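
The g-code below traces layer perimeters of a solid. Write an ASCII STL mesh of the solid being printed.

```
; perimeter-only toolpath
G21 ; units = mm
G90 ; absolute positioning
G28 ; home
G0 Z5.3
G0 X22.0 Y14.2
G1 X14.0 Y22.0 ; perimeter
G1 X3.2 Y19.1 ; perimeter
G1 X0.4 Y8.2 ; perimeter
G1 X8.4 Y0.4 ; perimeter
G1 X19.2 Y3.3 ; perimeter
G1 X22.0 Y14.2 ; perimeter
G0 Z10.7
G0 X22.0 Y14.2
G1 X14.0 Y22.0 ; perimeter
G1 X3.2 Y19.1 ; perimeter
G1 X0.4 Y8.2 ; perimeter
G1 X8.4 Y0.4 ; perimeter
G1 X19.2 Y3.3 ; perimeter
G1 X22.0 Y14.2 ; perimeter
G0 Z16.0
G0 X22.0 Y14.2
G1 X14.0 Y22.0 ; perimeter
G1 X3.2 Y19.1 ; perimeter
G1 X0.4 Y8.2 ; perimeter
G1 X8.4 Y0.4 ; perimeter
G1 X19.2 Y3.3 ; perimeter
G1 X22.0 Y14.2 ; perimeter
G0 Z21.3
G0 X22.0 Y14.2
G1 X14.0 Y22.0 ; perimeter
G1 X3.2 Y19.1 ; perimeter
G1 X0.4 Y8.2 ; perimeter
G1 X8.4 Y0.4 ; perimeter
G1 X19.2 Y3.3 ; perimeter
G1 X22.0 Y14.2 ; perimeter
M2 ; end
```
solid part
  facet normal 0.0000 0.0000 -1.0000
    outer loop
      vertex 3.2 19.1 0.0
      vertex 14.0 22.0 0.0
      vertex 22.0 14.2 0.0
    endloop
  endfacet
  facet normal 0.0000 0.0000 -1.0000
    outer loop
      vertex 0.4 8.2 0.0
      vertex 3.2 19.1 0.0
      vertex 22.0 14.2 0.0
    endloop
  endfacet
  facet normal 0.0000 0.0000 -1.0000
    outer loop
      vertex 8.4 0.4 0.0
      vertex 0.4 8.2 0.0
      vertex 22.0 14.2 0.0
    endloop
  endfacet
  facet normal 0.0000 0.0000 -1.0000
    outer loop
      vertex 19.2 3.3 0.0
      vertex 8.4 0.4 0.0
      vertex 22.0 14.2 0.0
    endloop
  endfacet
  facet normal 0.0000 0.0000 1.0000
    outer loop
      vertex 22.0 14.2 21.3
      vertex 14.0 22.0 21.3
      vertex 3.2 19.1 21.3
    endloop
  endfacet
  facet normal 0.0000 0.0000 1.0000
    outer loop
      vertex 22.0 14.2 21.3
      vertex 3.2 19.1 21.3
      vertex 0.4 8.2 21.3
    endloop
  endfacet
  facet normal 0.0000 0.0000 1.0000
    outer loop
      vertex 22.0 14.2 21.3
      vertex 0.4 8.2 21.3
      vertex 8.4 0.4 21.3
    endloop
  endfacet
  facet normal 0.0000 0.0000 1.0000
    outer loop
      vertex 22.0 14.2 21.3
      vertex 8.4 0.4 21.3
      vertex 19.2 3.3 21.3
    endloop
  endfacet
  facet normal 0.6981 0.7160 0.0000
    outer loop
      vertex 22.0 14.2 0.0
      vertex 14.0 22.0 0.0
      vertex 14.0 22.0 21.3
    endloop
  endfacet
  facet normal 0.6981 0.7160 0.0000
    outer loop
      vertex 22.0 14.2 0.0
      vertex 14.0 22.0 21.3
      vertex 22.0 14.2 21.3
    endloop
  endfacet
  facet normal -0.2593 0.9658 0.0000
    outer loop
      vertex 14.0 22.0 0.0
      vertex 3.2 19.1 0.0
      vertex 3.2 19.1 21.3
    endloop
  endfacet
  facet normal -0.2593 0.9658 0.0000
    outer loop
      vertex 14.0 22.0 0.0
      vertex 3.2 19.1 21.3
      vertex 14.0 22.0 21.3
    endloop
  endfacet
  facet normal -0.9686 0.2488 0.0000
    outer loop
      vertex 3.2 19.1 0.0
      vertex 0.4 8.2 0.0
      vertex 0.4 8.2 21.3
    endloop
  endfacet
  facet normal -0.9686 0.2488 0.0000
    outer loop
      vertex 3.2 19.1 0.0
      vertex 0.4 8.2 21.3
      vertex 3.2 19.1 21.3
    endloop
  endfacet
  facet normal -0.6981 -0.7160 0.0000
    outer loop
      vertex 0.4 8.2 0.0
      vertex 8.4 0.4 0.0
      vertex 8.4 0.4 21.3
    endloop
  endfacet
  facet normal -0.6981 -0.7160 0.0000
    outer loop
      vertex 0.4 8.2 0.0
      vertex 8.4 0.4 21.3
      vertex 0.4 8.2 21.3
    endloop
  endfacet
  facet normal 0.2593 -0.9658 0.0000
    outer loop
      vertex 8.4 0.4 0.0
      vertex 19.2 3.3 0.0
      vertex 19.2 3.3 21.3
    endloop
  endfacet
  facet normal 0.2593 -0.9658 0.0000
    outer loop
      vertex 8.4 0.4 0.0
      vertex 19.2 3.3 21.3
      vertex 8.4 0.4 21.3
    endloop
  endfacet
  facet normal 0.9686 -0.2488 0.0000
    outer loop
      vertex 19.2 3.3 0.0
      vertex 22.0 14.2 0.0
      vertex 22.0 14.2 21.3
    endloop
  endfacet
  facet normal 0.9686 -0.2488 0.0000
    outer loop
      vertex 19.2 3.3 0.0
      vertex 22.0 14.2 21.3
      vertex 19.2 3.3 21.3
    endloop
  endfacet
endsolid part

The G0 Z moves step by Δz≈5.3 mm. Every layer's G1 loop is the same polygon, so the solid is a straight extrusion of it from z=0 to z≈21.3. Closing with flat bottom and top caps and triangulating gives 20 facets — a regular 6-sided prism (a cylinder approximated with 6 flat sides), circumscribed radius ≈ 11.2 mm, height ≈ 21.3 mm.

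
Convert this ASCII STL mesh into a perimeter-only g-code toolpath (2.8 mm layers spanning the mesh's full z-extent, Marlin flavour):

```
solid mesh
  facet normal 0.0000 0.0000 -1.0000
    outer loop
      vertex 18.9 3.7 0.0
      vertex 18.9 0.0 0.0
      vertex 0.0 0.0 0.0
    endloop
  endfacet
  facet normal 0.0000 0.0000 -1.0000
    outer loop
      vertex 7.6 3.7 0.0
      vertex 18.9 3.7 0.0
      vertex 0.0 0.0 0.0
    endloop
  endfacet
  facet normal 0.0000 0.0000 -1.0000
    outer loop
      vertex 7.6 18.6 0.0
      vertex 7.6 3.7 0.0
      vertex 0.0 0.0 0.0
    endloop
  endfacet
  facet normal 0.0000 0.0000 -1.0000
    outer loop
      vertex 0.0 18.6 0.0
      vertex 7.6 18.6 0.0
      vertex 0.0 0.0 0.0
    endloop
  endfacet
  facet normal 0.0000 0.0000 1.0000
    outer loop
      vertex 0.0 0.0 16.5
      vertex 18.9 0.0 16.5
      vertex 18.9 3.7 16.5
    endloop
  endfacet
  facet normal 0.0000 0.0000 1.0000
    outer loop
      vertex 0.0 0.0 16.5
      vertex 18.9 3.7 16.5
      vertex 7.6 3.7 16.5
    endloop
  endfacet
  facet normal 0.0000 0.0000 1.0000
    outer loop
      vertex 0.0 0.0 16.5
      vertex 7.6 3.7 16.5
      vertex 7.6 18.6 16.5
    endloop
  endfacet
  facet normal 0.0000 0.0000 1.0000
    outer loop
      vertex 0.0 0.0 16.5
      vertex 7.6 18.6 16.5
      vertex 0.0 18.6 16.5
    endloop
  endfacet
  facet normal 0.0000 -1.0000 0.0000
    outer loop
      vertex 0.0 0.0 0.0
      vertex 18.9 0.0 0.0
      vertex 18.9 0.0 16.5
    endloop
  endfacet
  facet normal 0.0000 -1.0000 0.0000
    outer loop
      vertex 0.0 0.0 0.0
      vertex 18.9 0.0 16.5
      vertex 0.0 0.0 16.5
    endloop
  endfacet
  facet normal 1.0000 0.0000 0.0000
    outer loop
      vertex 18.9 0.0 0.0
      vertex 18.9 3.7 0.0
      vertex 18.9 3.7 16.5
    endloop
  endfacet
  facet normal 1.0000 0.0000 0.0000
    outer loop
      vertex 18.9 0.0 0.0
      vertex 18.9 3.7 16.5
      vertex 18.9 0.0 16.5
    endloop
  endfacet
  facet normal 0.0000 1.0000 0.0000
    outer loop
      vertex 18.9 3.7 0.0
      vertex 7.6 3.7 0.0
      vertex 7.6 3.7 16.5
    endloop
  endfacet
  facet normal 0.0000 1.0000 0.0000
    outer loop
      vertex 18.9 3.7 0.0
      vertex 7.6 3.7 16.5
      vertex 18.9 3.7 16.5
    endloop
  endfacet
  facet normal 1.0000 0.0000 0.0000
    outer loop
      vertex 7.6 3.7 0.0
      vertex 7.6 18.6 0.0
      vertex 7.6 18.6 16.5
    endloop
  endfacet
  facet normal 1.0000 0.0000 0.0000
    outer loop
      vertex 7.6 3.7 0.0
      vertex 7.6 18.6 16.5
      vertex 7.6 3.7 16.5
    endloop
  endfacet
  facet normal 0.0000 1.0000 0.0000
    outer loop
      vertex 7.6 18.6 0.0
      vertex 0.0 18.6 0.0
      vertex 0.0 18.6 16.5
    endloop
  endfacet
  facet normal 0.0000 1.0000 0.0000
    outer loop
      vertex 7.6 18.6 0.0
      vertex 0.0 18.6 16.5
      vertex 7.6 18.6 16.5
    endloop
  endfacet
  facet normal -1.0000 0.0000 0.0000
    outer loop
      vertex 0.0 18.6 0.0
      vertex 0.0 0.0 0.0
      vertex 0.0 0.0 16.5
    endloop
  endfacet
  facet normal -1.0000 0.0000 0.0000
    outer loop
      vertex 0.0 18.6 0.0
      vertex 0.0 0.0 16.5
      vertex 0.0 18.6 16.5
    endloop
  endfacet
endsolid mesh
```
; perimeter-only toolpath
G21 ; units = mm
G90 ; absolute positioning
G28 ; home
; layer 1
G0 Z2.8
G0 X0.0 Y0.0
G1 X18.9 Y0.0
G1 X18.9 Y3.7
G1 X7.6 Y3.7
G1 X7.6 Y18.6
G1 X0.0 Y18.6
G1 X0.0 Y0.0
; layer 2
G0 Z5.5
G0 X0.0 Y0.0
G1 X18.9 Y0.0
G1 X18.9 Y3.7
G1 X7.6 Y3.7
G1 X7.6 Y18.6
G1 X0.0 Y18.6
G1 X0.0 Y0.0
; layer 3
G0 Z8.2
G0 X0.0 Y0.0
G1 X18.9 Y0.0
G1 X18.9 Y3.7
G1 X7.6 Y3.7
G1 X7.6 Y18.6
G1 X0.0 Y18.6
G1 X0.0 Y0.0
; layer 4
G0 Z11.0
G0 X0.0 Y0.0
G1 X18.9 Y0.0
G1 X18.9 Y3.7
G1 X7.6 Y3.7
G1 X7.6 Y18.6
G1 X0.0 Y18.6
G1 X0.0 Y0.0
; layer 5
G0 Z13.8
G0 X0.0 Y0.0
G1 X18.9 Y0.0
G1 X18.9 Y3.7
G1 X7.6 Y3.7
G1 X7.6 Y18.6
G1 X0.0 Y18.6
G1 X0.0 Y0.0
; layer 6
G0 Z16.5
G0 X0.0 Y0.0
G1 X18.9 Y0.0
G1 X18.9 Y3.7
G1 X7.6 Y3.7
G1 X7.6 Y18.6
G1 X0.0 Y18.6
G1 X0.0 Y0.0
M2 ; end

The solid is an L-shaped prism: outer 18.9 × 18.6 mm, arm thicknesses ≈ 3.7 mm (horizontal) and 7.6 mm (vertical), extruded 16.5 mm in z. Slicing at Δz = 2.8 mm — 6 equal slices spanning the solid's height, so layer i sits at z = i·h/6 — gives 6 non-empty perimeters. Each is a 6-segment closed polygon; G0 lifts to the layer z and rapids to the start vertex, then G1 traces the edges.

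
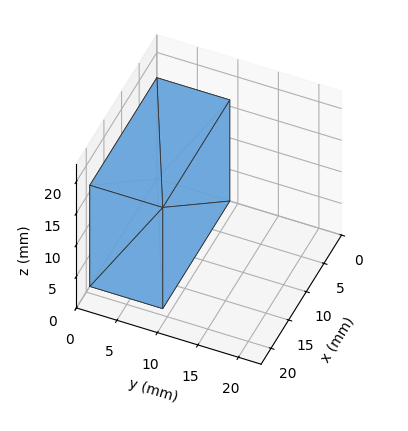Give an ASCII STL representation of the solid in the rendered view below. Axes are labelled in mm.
Reading the render: the shape is a rectangular box, roughly 19 × 9 mm footprint and 16 mm tall (dimensions read to the nearest mm from the axis ticks). For the STL, each face is triangulated and given an outward normal.

solid part
  facet normal 0.0000 0.0000 -1.0000
    outer loop
      vertex 19.00 9.00 0.00
      vertex 19.00 0.00 0.00
      vertex 0.00 0.00 0.00
    endloop
  endfacet
  facet normal 0.0000 0.0000 -1.0000
    outer loop
      vertex 0.00 9.00 0.00
      vertex 19.00 9.00 0.00
      vertex 0.00 0.00 0.00
    endloop
  endfacet
  facet normal 0.0000 0.0000 1.0000
    outer loop
      vertex 0.00 0.00 16.00
      vertex 19.00 0.00 16.00
      vertex 19.00 9.00 16.00
    endloop
  endfacet
  facet normal 0.0000 0.0000 1.0000
    outer loop
      vertex 0.00 0.00 16.00
      vertex 19.00 9.00 16.00
      vertex 0.00 9.00 16.00
    endloop
  endfacet
  facet normal 0.0000 -1.0000 0.0000
    outer loop
      vertex 0.00 0.00 0.00
      vertex 19.00 0.00 0.00
      vertex 19.00 0.00 16.00
    endloop
  endfacet
  facet normal 0.0000 -1.0000 0.0000
    outer loop
      vertex 0.00 0.00 0.00
      vertex 19.00 0.00 16.00
      vertex 0.00 0.00 16.00
    endloop
  endfacet
  facet normal 0.0000 1.0000 0.0000
    outer loop
      vertex 19.00 9.00 16.00
      vertex 19.00 9.00 0.00
      vertex 0.00 9.00 0.00
    endloop
  endfacet
  facet normal 0.0000 1.0000 0.0000
    outer loop
      vertex 0.00 9.00 16.00
      vertex 19.00 9.00 16.00
      vertex 0.00 9.00 0.00
    endloop
  endfacet
  facet normal -1.0000 0.0000 0.0000
    outer loop
      vertex 0.00 9.00 16.00
      vertex 0.00 9.00 0.00
      vertex 0.00 0.00 0.00
    endloop
  endfacet
  facet normal -1.0000 0.0000 0.0000
    outer loop
      vertex 0.00 0.00 16.00
      vertex 0.00 9.00 16.00
      vertex 0.00 0.00 0.00
    endloop
  endfacet
  facet normal 1.0000 0.0000 0.0000
    outer loop
      vertex 19.00 0.00 0.00
      vertex 19.00 9.00 0.00
      vertex 19.00 9.00 16.00
    endloop
  endfacet
  facet normal 1.0000 0.0000 0.0000
    outer loop
      vertex 19.00 0.00 0.00
      vertex 19.00 9.00 16.00
      vertex 19.00 0.00 16.00
    endloop
  endfacet
endsolid part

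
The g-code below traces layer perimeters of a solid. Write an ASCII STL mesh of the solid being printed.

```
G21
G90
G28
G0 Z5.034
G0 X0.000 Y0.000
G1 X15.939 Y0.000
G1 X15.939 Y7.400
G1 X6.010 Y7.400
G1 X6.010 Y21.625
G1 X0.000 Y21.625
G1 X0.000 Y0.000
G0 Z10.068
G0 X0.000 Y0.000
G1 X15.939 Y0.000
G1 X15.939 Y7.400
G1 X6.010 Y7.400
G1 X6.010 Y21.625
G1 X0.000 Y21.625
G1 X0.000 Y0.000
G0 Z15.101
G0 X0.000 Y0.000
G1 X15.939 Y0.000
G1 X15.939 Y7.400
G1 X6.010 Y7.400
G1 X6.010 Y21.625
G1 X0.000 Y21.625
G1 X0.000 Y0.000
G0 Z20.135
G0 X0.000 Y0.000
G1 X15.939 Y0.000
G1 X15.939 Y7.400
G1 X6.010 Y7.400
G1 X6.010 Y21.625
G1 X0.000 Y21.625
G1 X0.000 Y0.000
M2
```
solid part
  facet normal 0.0000 0.0000 -1.0000
    outer loop
      vertex 15.939 7.400 0.000
      vertex 15.939 0.000 0.000
      vertex 0.000 0.000 0.000
    endloop
  endfacet
  facet normal 0.0000 0.0000 -1.0000
    outer loop
      vertex 6.010 7.400 0.000
      vertex 15.939 7.400 0.000
      vertex 0.000 0.000 0.000
    endloop
  endfacet
  facet normal 0.0000 0.0000 -1.0000
    outer loop
      vertex 6.010 21.625 0.000
      vertex 6.010 7.400 0.000
      vertex 0.000 0.000 0.000
    endloop
  endfacet
  facet normal 0.0000 0.0000 -1.0000
    outer loop
      vertex 0.000 21.625 0.000
      vertex 6.010 21.625 0.000
      vertex 0.000 0.000 0.000
    endloop
  endfacet
  facet normal 0.0000 0.0000 1.0000
    outer loop
      vertex 0.000 0.000 20.135
      vertex 15.939 0.000 20.135
      vertex 15.939 7.400 20.135
    endloop
  endfacet
  facet normal 0.0000 0.0000 1.0000
    outer loop
      vertex 0.000 0.000 20.135
      vertex 15.939 7.400 20.135
      vertex 6.010 7.400 20.135
    endloop
  endfacet
  facet normal 0.0000 0.0000 1.0000
    outer loop
      vertex 0.000 0.000 20.135
      vertex 6.010 7.400 20.135
      vertex 6.010 21.625 20.135
    endloop
  endfacet
  facet normal 0.0000 0.0000 1.0000
    outer loop
      vertex 0.000 0.000 20.135
      vertex 6.010 21.625 20.135
      vertex 0.000 21.625 20.135
    endloop
  endfacet
  facet normal 0.0000 -1.0000 0.0000
    outer loop
      vertex 0.000 0.000 0.000
      vertex 15.939 0.000 0.000
      vertex 15.939 0.000 20.135
    endloop
  endfacet
  facet normal 0.0000 -1.0000 0.0000
    outer loop
      vertex 0.000 0.000 0.000
      vertex 15.939 0.000 20.135
      vertex 0.000 0.000 20.135
    endloop
  endfacet
  facet normal 1.0000 0.0000 0.0000
    outer loop
      vertex 15.939 0.000 0.000
      vertex 15.939 7.400 0.000
      vertex 15.939 7.400 20.135
    endloop
  endfacet
  facet normal 1.0000 0.0000 0.0000
    outer loop
      vertex 15.939 0.000 0.000
      vertex 15.939 7.400 20.135
      vertex 15.939 0.000 20.135
    endloop
  endfacet
  facet normal 0.0000 1.0000 0.0000
    outer loop
      vertex 15.939 7.400 0.000
      vertex 6.010 7.400 0.000
      vertex 6.010 7.400 20.135
    endloop
  endfacet
  facet normal 0.0000 1.0000 0.0000
    outer loop
      vertex 15.939 7.400 0.000
      vertex 6.010 7.400 20.135
      vertex 15.939 7.400 20.135
    endloop
  endfacet
  facet normal 1.0000 0.0000 0.0000
    outer loop
      vertex 6.010 7.400 0.000
      vertex 6.010 21.625 0.000
      vertex 6.010 21.625 20.135
    endloop
  endfacet
  facet normal 1.0000 0.0000 0.0000
    outer loop
      vertex 6.010 7.400 0.000
      vertex 6.010 21.625 20.135
      vertex 6.010 7.400 20.135
    endloop
  endfacet
  facet normal 0.0000 1.0000 0.0000
    outer loop
      vertex 6.010 21.625 0.000
      vertex 0.000 21.625 0.000
      vertex 0.000 21.625 20.135
    endloop
  endfacet
  facet normal 0.0000 1.0000 0.0000
    outer loop
      vertex 6.010 21.625 0.000
      vertex 0.000 21.625 20.135
      vertex 6.010 21.625 20.135
    endloop
  endfacet
  facet normal -1.0000 0.0000 0.0000
    outer loop
      vertex 0.000 21.625 0.000
      vertex 0.000 0.000 0.000
      vertex 0.000 0.000 20.135
    endloop
  endfacet
  facet normal -1.0000 0.0000 0.0000
    outer loop
      vertex 0.000 21.625 0.000
      vertex 0.000 0.000 20.135
      vertex 0.000 21.625 20.135
    endloop
  endfacet
endsolid part

The G0 Z moves step by Δz≈5.034 mm. Every layer's G1 loop is the same polygon, so the solid is a straight extrusion of it from z=0 to z≈20.1. Closing with flat bottom and top caps and triangulating gives 20 facets — an L-shaped prism: outer 15.9 × 21.6 mm, arm thicknesses ≈ 7.4 mm (horizontal) and 6.01 mm (vertical), extruded 20.1 mm in z.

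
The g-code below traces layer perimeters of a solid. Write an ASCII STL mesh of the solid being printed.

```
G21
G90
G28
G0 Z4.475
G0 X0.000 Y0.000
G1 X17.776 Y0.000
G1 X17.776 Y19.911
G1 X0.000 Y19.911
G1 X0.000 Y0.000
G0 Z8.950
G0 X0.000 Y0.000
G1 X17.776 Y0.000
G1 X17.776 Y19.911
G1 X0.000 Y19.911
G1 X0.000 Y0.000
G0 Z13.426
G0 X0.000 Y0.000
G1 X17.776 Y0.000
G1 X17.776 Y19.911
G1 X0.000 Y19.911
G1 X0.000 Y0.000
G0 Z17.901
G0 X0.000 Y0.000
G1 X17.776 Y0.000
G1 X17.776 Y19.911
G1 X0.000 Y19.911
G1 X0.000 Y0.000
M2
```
solid part
  facet normal 0.0000 0.0000 -1.0000
    outer loop
      vertex 17.776 19.911 0.000
      vertex 17.776 0.000 0.000
      vertex 0.000 0.000 0.000
    endloop
  endfacet
  facet normal 0.0000 0.0000 -1.0000
    outer loop
      vertex 0.000 19.911 0.000
      vertex 17.776 19.911 0.000
      vertex 0.000 0.000 0.000
    endloop
  endfacet
  facet normal 0.0000 0.0000 1.0000
    outer loop
      vertex 0.000 0.000 17.901
      vertex 17.776 0.000 17.901
      vertex 17.776 19.911 17.901
    endloop
  endfacet
  facet normal 0.0000 0.0000 1.0000
    outer loop
      vertex 0.000 0.000 17.901
      vertex 17.776 19.911 17.901
      vertex 0.000 19.911 17.901
    endloop
  endfacet
  facet normal 0.0000 -1.0000 0.0000
    outer loop
      vertex 0.000 0.000 0.000
      vertex 17.776 0.000 0.000
      vertex 17.776 0.000 17.901
    endloop
  endfacet
  facet normal 0.0000 -1.0000 0.0000
    outer loop
      vertex 0.000 0.000 0.000
      vertex 17.776 0.000 17.901
      vertex 0.000 0.000 17.901
    endloop
  endfacet
  facet normal 0.0000 1.0000 0.0000
    outer loop
      vertex 17.776 19.911 17.901
      vertex 17.776 19.911 0.000
      vertex 0.000 19.911 0.000
    endloop
  endfacet
  facet normal 0.0000 1.0000 0.0000
    outer loop
      vertex 0.000 19.911 17.901
      vertex 17.776 19.911 17.901
      vertex 0.000 19.911 0.000
    endloop
  endfacet
  facet normal -1.0000 0.0000 0.0000
    outer loop
      vertex 0.000 19.911 17.901
      vertex 0.000 19.911 0.000
      vertex 0.000 0.000 0.000
    endloop
  endfacet
  facet normal -1.0000 0.0000 0.0000
    outer loop
      vertex 0.000 0.000 17.901
      vertex 0.000 19.911 17.901
      vertex 0.000 0.000 0.000
    endloop
  endfacet
  facet normal 1.0000 0.0000 0.0000
    outer loop
      vertex 17.776 0.000 0.000
      vertex 17.776 19.911 0.000
      vertex 17.776 19.911 17.901
    endloop
  endfacet
  facet normal 1.0000 0.0000 0.0000
    outer loop
      vertex 17.776 0.000 0.000
      vertex 17.776 19.911 17.901
      vertex 17.776 0.000 17.901
    endloop
  endfacet
endsolid part

The G0 Z moves step by Δz≈4.475 mm. Every layer's G1 loop is the same polygon, so the solid is a straight extrusion of it from z=0 to z≈17.9. Closing with flat bottom and top caps and triangulating gives 12 facets — a rectangular box, roughly 17.8 × 19.9 mm footprint and 17.9 mm tall.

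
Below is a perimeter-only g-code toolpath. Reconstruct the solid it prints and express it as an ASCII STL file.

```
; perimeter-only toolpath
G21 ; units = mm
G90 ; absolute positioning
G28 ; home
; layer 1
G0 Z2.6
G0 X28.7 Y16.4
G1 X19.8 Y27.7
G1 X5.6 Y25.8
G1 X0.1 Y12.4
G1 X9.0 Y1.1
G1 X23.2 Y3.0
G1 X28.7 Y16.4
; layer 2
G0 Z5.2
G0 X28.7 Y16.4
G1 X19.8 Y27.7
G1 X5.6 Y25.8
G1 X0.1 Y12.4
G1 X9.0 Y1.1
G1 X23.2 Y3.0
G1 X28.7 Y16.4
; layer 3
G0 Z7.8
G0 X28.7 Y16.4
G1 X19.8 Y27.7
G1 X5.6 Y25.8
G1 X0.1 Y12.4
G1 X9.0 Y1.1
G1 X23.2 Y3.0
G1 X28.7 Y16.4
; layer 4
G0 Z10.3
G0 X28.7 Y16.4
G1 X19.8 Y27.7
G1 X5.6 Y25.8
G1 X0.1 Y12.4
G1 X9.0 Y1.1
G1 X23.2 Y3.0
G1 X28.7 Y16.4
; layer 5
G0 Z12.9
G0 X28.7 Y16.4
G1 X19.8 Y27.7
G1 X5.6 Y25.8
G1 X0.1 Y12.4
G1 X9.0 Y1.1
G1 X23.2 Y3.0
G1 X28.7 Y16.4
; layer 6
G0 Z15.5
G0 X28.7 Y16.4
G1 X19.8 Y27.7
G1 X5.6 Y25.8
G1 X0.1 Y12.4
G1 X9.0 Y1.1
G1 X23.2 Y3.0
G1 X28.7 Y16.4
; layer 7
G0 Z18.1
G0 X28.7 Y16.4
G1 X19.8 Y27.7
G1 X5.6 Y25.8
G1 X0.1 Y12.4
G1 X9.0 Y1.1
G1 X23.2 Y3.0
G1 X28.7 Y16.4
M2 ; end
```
solid part
  facet normal 0.0000 0.0000 -1.0000
    outer loop
      vertex 5.6 25.8 0.0
      vertex 19.8 27.7 0.0
      vertex 28.7 16.4 0.0
    endloop
  endfacet
  facet normal 0.0000 0.0000 -1.0000
    outer loop
      vertex 0.1 12.4 0.0
      vertex 5.6 25.8 0.0
      vertex 28.7 16.4 0.0
    endloop
  endfacet
  facet normal 0.0000 0.0000 -1.0000
    outer loop
      vertex 9.0 1.1 0.0
      vertex 0.1 12.4 0.0
      vertex 28.7 16.4 0.0
    endloop
  endfacet
  facet normal 0.0000 0.0000 -1.0000
    outer loop
      vertex 23.2 3.0 0.0
      vertex 9.0 1.1 0.0
      vertex 28.7 16.4 0.0
    endloop
  endfacet
  facet normal 0.0000 0.0000 1.0000
    outer loop
      vertex 28.7 16.4 18.1
      vertex 19.8 27.7 18.1
      vertex 5.6 25.8 18.1
    endloop
  endfacet
  facet normal 0.0000 0.0000 1.0000
    outer loop
      vertex 28.7 16.4 18.1
      vertex 5.6 25.8 18.1
      vertex 0.1 12.4 18.1
    endloop
  endfacet
  facet normal 0.0000 0.0000 1.0000
    outer loop
      vertex 28.7 16.4 18.1
      vertex 0.1 12.4 18.1
      vertex 9.0 1.1 18.1
    endloop
  endfacet
  facet normal 0.0000 0.0000 1.0000
    outer loop
      vertex 28.7 16.4 18.1
      vertex 9.0 1.1 18.1
      vertex 23.2 3.0 18.1
    endloop
  endfacet
  facet normal 0.7856 0.6187 0.0000
    outer loop
      vertex 28.7 16.4 0.0
      vertex 19.8 27.7 0.0
      vertex 19.8 27.7 18.1
    endloop
  endfacet
  facet normal 0.7856 0.6187 0.0000
    outer loop
      vertex 28.7 16.4 0.0
      vertex 19.8 27.7 18.1
      vertex 28.7 16.4 18.1
    endloop
  endfacet
  facet normal -0.1326 0.9912 0.0000
    outer loop
      vertex 19.8 27.7 0.0
      vertex 5.6 25.8 0.0
      vertex 5.6 25.8 18.1
    endloop
  endfacet
  facet normal -0.1326 0.9912 0.0000
    outer loop
      vertex 19.8 27.7 0.0
      vertex 5.6 25.8 18.1
      vertex 19.8 27.7 18.1
    endloop
  endfacet
  facet normal -0.9251 0.3797 0.0000
    outer loop
      vertex 5.6 25.8 0.0
      vertex 0.1 12.4 0.0
      vertex 0.1 12.4 18.1
    endloop
  endfacet
  facet normal -0.9251 0.3797 0.0000
    outer loop
      vertex 5.6 25.8 0.0
      vertex 0.1 12.4 18.1
      vertex 5.6 25.8 18.1
    endloop
  endfacet
  facet normal -0.7856 -0.6187 0.0000
    outer loop
      vertex 0.1 12.4 0.0
      vertex 9.0 1.1 0.0
      vertex 9.0 1.1 18.1
    endloop
  endfacet
  facet normal -0.7856 -0.6187 0.0000
    outer loop
      vertex 0.1 12.4 0.0
      vertex 9.0 1.1 18.1
      vertex 0.1 12.4 18.1
    endloop
  endfacet
  facet normal 0.1326 -0.9912 0.0000
    outer loop
      vertex 9.0 1.1 0.0
      vertex 23.2 3.0 0.0
      vertex 23.2 3.0 18.1
    endloop
  endfacet
  facet normal 0.1326 -0.9912 0.0000
    outer loop
      vertex 9.0 1.1 0.0
      vertex 23.2 3.0 18.1
      vertex 9.0 1.1 18.1
    endloop
  endfacet
  facet normal 0.9251 -0.3797 0.0000
    outer loop
      vertex 23.2 3.0 0.0
      vertex 28.7 16.4 0.0
      vertex 28.7 16.4 18.1
    endloop
  endfacet
  facet normal 0.9251 -0.3797 0.0000
    outer loop
      vertex 23.2 3.0 0.0
      vertex 28.7 16.4 18.1
      vertex 23.2 3.0 18.1
    endloop
  endfacet
endsolid part

The G0 Z moves step by Δz≈2.6 mm. Every layer's G1 loop is the same polygon, so the solid is a straight extrusion of it from z=0 to z≈18.1. Closing with flat bottom and top caps and triangulating gives 20 facets — a regular 6-sided prism (a cylinder approximated with 6 flat sides), circumscribed radius ≈ 14.4 mm, height ≈ 18.1 mm.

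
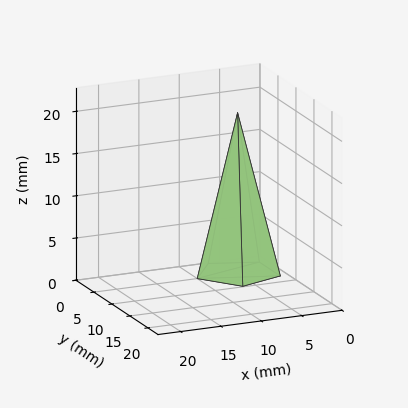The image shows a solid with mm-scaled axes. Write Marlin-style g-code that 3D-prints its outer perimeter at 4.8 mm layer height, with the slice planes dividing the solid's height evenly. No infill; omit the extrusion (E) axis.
Reading the render: the shape is a regular 5-sided pyramid, base circumscribed radius ≈ 5 mm, apex at z ≈ 19 mm (dimensions read to the nearest mm from the axis ticks). For the g-code, the solid's height is divided into equal slices at the stated Δz and each level perimeter traced with G1 moves after a G0 lift.

; perimeter-only toolpath
G21 ; units = mm
G90 ; absolute positioning
G28 ; home
; layer 1
G0 Z4.8
G0 X8.8 Y5.0
G1 X6.1 Y8.6
G1 X2.0 Y7.2
G1 X2.0 Y2.8
G1 X6.1 Y1.4
G1 X8.8 Y5.0
; layer 2
G0 Z9.5
G0 X7.5 Y5.0
G1 X5.8 Y7.4
G1 X3.0 Y6.5
G1 X3.0 Y3.5
G1 X5.8 Y2.6
G1 X7.5 Y5.0
; layer 3
G0 Z14.2
G0 X6.2 Y5.0
G1 X5.4 Y6.2
G1 X4.0 Y5.7
G1 X4.0 Y4.3
G1 X5.4 Y3.8
G1 X6.2 Y5.0
M2 ; end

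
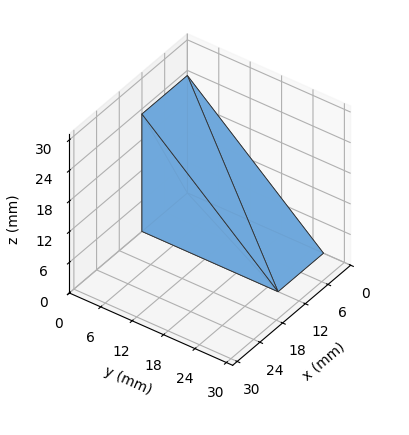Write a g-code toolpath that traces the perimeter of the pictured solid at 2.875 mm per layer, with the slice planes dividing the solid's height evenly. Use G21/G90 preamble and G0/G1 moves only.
Reading the render: the shape is a wedge (ramp): 12 × 26 mm base, rising to 23 mm along the y=0 edge and sloping linearly to z=0 at y=26 (dimensions read to the nearest mm from the axis ticks). For the g-code, the solid's height is divided into equal slices at the stated Δz and each level perimeter traced with G1 moves after a G0 lift.

; perimeter-only toolpath
G21 ; units = mm
G90 ; absolute positioning
G28 ; home
; layer 1
G0 Z2.875
G0 X0.000 Y0.000
G1 X12.000 Y0.000
G1 X12.000 Y22.750
G1 X0.000 Y22.750
G1 X0.000 Y0.000
; layer 2
G0 Z5.750
G0 X0.000 Y0.000
G1 X12.000 Y0.000
G1 X12.000 Y19.500
G1 X0.000 Y19.500
G1 X0.000 Y0.000
; layer 3
G0 Z8.625
G0 X0.000 Y0.000
G1 X12.000 Y0.000
G1 X12.000 Y16.250
G1 X0.000 Y16.250
G1 X0.000 Y0.000
; layer 4
G0 Z11.500
G0 X0.000 Y0.000
G1 X12.000 Y0.000
G1 X12.000 Y13.000
G1 X0.000 Y13.000
G1 X0.000 Y0.000
; layer 5
G0 Z14.375
G0 X0.000 Y0.000
G1 X12.000 Y0.000
G1 X12.000 Y9.750
G1 X0.000 Y9.750
G1 X0.000 Y0.000
; layer 6
G0 Z17.250
G0 X0.000 Y0.000
G1 X12.000 Y0.000
G1 X12.000 Y6.500
G1 X0.000 Y6.500
G1 X0.000 Y0.000
; layer 7
G0 Z20.125
G0 X0.000 Y0.000
G1 X12.000 Y0.000
G1 X12.000 Y3.250
G1 X0.000 Y3.250
G1 X0.000 Y0.000
M2 ; end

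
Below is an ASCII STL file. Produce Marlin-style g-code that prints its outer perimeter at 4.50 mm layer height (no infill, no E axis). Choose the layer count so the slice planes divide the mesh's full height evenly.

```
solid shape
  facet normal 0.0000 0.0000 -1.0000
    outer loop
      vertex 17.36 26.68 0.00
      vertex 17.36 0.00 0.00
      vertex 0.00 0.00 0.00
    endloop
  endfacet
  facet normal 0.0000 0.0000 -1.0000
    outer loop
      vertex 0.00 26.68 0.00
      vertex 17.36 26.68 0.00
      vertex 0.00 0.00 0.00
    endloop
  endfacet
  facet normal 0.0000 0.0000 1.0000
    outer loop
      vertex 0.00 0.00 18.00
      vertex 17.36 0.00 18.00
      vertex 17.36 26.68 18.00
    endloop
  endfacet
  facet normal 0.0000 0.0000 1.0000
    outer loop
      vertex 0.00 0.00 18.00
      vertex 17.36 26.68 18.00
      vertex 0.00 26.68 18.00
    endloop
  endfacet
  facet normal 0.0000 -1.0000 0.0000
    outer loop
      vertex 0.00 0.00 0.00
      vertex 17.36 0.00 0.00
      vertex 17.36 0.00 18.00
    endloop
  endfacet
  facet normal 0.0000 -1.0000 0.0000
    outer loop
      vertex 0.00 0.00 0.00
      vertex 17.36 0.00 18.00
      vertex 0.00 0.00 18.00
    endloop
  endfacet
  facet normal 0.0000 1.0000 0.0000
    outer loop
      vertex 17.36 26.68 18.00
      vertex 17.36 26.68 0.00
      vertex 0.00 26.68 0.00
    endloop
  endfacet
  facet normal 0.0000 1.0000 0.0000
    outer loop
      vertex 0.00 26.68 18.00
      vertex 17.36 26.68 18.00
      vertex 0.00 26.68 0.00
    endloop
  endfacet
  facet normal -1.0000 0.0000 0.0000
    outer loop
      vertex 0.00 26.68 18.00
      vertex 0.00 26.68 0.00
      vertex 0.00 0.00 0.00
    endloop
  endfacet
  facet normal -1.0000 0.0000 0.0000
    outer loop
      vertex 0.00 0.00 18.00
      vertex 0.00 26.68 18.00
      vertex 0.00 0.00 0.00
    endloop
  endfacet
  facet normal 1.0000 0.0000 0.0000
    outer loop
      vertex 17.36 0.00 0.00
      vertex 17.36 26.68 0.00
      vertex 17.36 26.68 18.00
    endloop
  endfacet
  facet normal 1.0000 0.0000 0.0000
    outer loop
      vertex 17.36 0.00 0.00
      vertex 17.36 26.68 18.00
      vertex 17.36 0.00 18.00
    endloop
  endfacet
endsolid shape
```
; perimeter-only toolpath
G21 ; units = mm
G90 ; absolute positioning
G28 ; home
; layer 1
G0 Z4.50
G0 X0.00 Y0.00
G1 X17.36 Y0.00
G1 X17.36 Y26.68
G1 X0.00 Y26.68
G1 X0.00 Y0.00
; layer 2
G0 Z9.00
G0 X0.00 Y0.00
G1 X17.36 Y0.00
G1 X17.36 Y26.68
G1 X0.00 Y26.68
G1 X0.00 Y0.00
; layer 3
G0 Z13.50
G0 X0.00 Y0.00
G1 X17.36 Y0.00
G1 X17.36 Y26.68
G1 X0.00 Y26.68
G1 X0.00 Y0.00
; layer 4
G0 Z18.00
G0 X0.00 Y0.00
G1 X17.36 Y0.00
G1 X17.36 Y26.68
G1 X0.00 Y26.68
G1 X0.00 Y0.00
M2 ; end

The solid is a rectangular box, roughly 17.4 × 26.7 mm footprint and 18 mm tall. Slicing at Δz = 4.50 mm — 4 equal slices spanning the solid's height, so layer i sits at z = i·h/4 — gives 4 non-empty perimeters. Each is a 4-segment closed polygon; G0 lifts to the layer z and rapids to the start vertex, then G1 traces the edges.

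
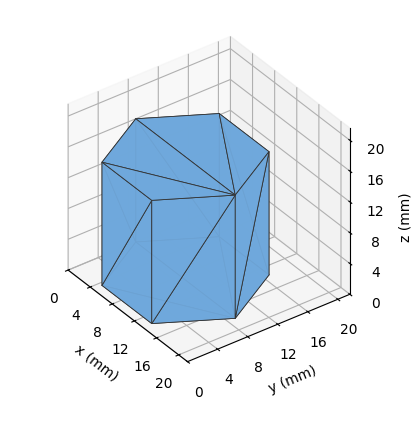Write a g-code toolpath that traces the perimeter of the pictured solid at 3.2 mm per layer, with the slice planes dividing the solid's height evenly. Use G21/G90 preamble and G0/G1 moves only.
Reading the render: the shape is a regular 6-sided prism (a cylinder approximated with 6 flat sides), circumscribed radius ≈ 9 mm, height ≈ 16 mm (dimensions read to the nearest mm from the axis ticks). For the g-code, the solid's height is divided into equal slices at the stated Δz and each level perimeter traced with G1 moves after a G0 lift.

; perimeter-only toolpath
G21 ; units = mm
G90 ; absolute positioning
G28 ; home
; layer 1
G0 Z3.2
G0 X18.0 Y9.0
G1 X13.5 Y16.8
G1 X4.5 Y16.8
G1 X0.0 Y9.0
G1 X4.5 Y1.2
G1 X13.5 Y1.2
G1 X18.0 Y9.0
; layer 2
G0 Z6.4
G0 X18.0 Y9.0
G1 X13.5 Y16.8
G1 X4.5 Y16.8
G1 X0.0 Y9.0
G1 X4.5 Y1.2
G1 X13.5 Y1.2
G1 X18.0 Y9.0
; layer 3
G0 Z9.6
G0 X18.0 Y9.0
G1 X13.5 Y16.8
G1 X4.5 Y16.8
G1 X0.0 Y9.0
G1 X4.5 Y1.2
G1 X13.5 Y1.2
G1 X18.0 Y9.0
; layer 4
G0 Z12.8
G0 X18.0 Y9.0
G1 X13.5 Y16.8
G1 X4.5 Y16.8
G1 X0.0 Y9.0
G1 X4.5 Y1.2
G1 X13.5 Y1.2
G1 X18.0 Y9.0
; layer 5
G0 Z16.0
G0 X18.0 Y9.0
G1 X13.5 Y16.8
G1 X4.5 Y16.8
G1 X0.0 Y9.0
G1 X4.5 Y1.2
G1 X13.5 Y1.2
G1 X18.0 Y9.0
M2 ; end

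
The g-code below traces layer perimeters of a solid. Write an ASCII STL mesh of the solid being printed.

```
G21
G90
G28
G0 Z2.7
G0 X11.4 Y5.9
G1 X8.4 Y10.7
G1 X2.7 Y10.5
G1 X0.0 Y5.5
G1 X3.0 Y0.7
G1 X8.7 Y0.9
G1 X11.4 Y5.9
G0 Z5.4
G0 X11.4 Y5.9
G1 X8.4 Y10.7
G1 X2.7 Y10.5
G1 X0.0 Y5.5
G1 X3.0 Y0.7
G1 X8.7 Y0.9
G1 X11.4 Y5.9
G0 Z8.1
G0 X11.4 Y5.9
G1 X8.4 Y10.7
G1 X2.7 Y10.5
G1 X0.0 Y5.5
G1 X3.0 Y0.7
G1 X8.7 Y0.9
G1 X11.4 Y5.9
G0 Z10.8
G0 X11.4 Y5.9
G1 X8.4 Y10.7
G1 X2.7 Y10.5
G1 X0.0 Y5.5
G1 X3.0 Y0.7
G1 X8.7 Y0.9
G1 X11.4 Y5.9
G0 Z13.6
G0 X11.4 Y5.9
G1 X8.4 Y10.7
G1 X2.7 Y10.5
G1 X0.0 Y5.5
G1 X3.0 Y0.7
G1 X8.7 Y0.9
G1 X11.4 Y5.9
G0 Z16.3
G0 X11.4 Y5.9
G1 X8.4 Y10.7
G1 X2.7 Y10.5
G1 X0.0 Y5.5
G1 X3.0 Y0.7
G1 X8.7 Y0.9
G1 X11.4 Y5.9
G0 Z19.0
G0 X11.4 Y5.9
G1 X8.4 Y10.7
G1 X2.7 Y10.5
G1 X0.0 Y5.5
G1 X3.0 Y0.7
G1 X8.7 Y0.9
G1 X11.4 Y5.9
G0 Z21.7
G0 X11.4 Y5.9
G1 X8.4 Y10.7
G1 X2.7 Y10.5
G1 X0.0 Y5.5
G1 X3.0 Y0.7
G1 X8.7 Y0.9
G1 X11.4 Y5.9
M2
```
solid part
  facet normal 0.0000 0.0000 -1.0000
    outer loop
      vertex 2.7 10.5 0.0
      vertex 8.4 10.7 0.0
      vertex 11.4 5.9 0.0
    endloop
  endfacet
  facet normal 0.0000 0.0000 -1.0000
    outer loop
      vertex 0.0 5.5 0.0
      vertex 2.7 10.5 0.0
      vertex 11.4 5.9 0.0
    endloop
  endfacet
  facet normal 0.0000 0.0000 -1.0000
    outer loop
      vertex 3.0 0.7 0.0
      vertex 0.0 5.5 0.0
      vertex 11.4 5.9 0.0
    endloop
  endfacet
  facet normal 0.0000 0.0000 -1.0000
    outer loop
      vertex 8.7 0.9 0.0
      vertex 3.0 0.7 0.0
      vertex 11.4 5.9 0.0
    endloop
  endfacet
  facet normal 0.0000 0.0000 1.0000
    outer loop
      vertex 11.4 5.9 21.7
      vertex 8.4 10.7 21.7
      vertex 2.7 10.5 21.7
    endloop
  endfacet
  facet normal 0.0000 0.0000 1.0000
    outer loop
      vertex 11.4 5.9 21.7
      vertex 2.7 10.5 21.7
      vertex 0.0 5.5 21.7
    endloop
  endfacet
  facet normal 0.0000 0.0000 1.0000
    outer loop
      vertex 11.4 5.9 21.7
      vertex 0.0 5.5 21.7
      vertex 3.0 0.7 21.7
    endloop
  endfacet
  facet normal 0.0000 0.0000 1.0000
    outer loop
      vertex 11.4 5.9 21.7
      vertex 3.0 0.7 21.7
      vertex 8.7 0.9 21.7
    endloop
  endfacet
  facet normal 0.8480 0.5300 0.0000
    outer loop
      vertex 11.4 5.9 0.0
      vertex 8.4 10.7 0.0
      vertex 8.4 10.7 21.7
    endloop
  endfacet
  facet normal 0.8480 0.5300 0.0000
    outer loop
      vertex 11.4 5.9 0.0
      vertex 8.4 10.7 21.7
      vertex 11.4 5.9 21.7
    endloop
  endfacet
  facet normal -0.0351 0.9994 0.0000
    outer loop
      vertex 8.4 10.7 0.0
      vertex 2.7 10.5 0.0
      vertex 2.7 10.5 21.7
    endloop
  endfacet
  facet normal -0.0351 0.9994 0.0000
    outer loop
      vertex 8.4 10.7 0.0
      vertex 2.7 10.5 21.7
      vertex 8.4 10.7 21.7
    endloop
  endfacet
  facet normal -0.8799 0.4751 0.0000
    outer loop
      vertex 2.7 10.5 0.0
      vertex 0.0 5.5 0.0
      vertex 0.0 5.5 21.7
    endloop
  endfacet
  facet normal -0.8799 0.4751 0.0000
    outer loop
      vertex 2.7 10.5 0.0
      vertex 0.0 5.5 21.7
      vertex 2.7 10.5 21.7
    endloop
  endfacet
  facet normal -0.8480 -0.5300 0.0000
    outer loop
      vertex 0.0 5.5 0.0
      vertex 3.0 0.7 0.0
      vertex 3.0 0.7 21.7
    endloop
  endfacet
  facet normal -0.8480 -0.5300 0.0000
    outer loop
      vertex 0.0 5.5 0.0
      vertex 3.0 0.7 21.7
      vertex 0.0 5.5 21.7
    endloop
  endfacet
  facet normal 0.0351 -0.9994 0.0000
    outer loop
      vertex 3.0 0.7 0.0
      vertex 8.7 0.9 0.0
      vertex 8.7 0.9 21.7
    endloop
  endfacet
  facet normal 0.0351 -0.9994 0.0000
    outer loop
      vertex 3.0 0.7 0.0
      vertex 8.7 0.9 21.7
      vertex 3.0 0.7 21.7
    endloop
  endfacet
  facet normal 0.8799 -0.4751 0.0000
    outer loop
      vertex 8.7 0.9 0.0
      vertex 11.4 5.9 0.0
      vertex 11.4 5.9 21.7
    endloop
  endfacet
  facet normal 0.8799 -0.4751 0.0000
    outer loop
      vertex 8.7 0.9 0.0
      vertex 11.4 5.9 21.7
      vertex 8.7 0.9 21.7
    endloop
  endfacet
endsolid part

The G0 Z moves step by Δz≈2.7 mm. Every layer's G1 loop is the same polygon, so the solid is a straight extrusion of it from z=0 to z≈21.7. Closing with flat bottom and top caps and triangulating gives 20 facets — a regular 6-sided prism (a cylinder approximated with 6 flat sides), circumscribed radius ≈ 5.7 mm, height ≈ 21.7 mm.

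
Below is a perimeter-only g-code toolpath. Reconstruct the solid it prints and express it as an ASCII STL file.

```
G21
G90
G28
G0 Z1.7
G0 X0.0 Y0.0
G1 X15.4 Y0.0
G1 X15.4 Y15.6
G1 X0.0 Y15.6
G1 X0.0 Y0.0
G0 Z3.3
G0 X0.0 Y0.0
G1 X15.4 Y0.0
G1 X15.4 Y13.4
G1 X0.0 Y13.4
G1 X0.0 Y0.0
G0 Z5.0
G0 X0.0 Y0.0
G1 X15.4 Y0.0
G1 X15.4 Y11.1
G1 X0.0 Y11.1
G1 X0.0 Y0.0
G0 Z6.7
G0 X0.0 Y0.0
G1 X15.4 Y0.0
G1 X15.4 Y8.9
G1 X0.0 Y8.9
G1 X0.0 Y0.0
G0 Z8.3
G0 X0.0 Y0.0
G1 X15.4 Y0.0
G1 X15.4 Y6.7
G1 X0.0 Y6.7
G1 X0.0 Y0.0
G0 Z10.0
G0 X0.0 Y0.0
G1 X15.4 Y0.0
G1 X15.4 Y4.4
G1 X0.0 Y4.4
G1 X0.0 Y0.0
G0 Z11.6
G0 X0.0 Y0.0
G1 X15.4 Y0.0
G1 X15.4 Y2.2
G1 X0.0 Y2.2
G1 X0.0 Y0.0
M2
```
solid part
  facet normal 0.0000 0.0000 -1.0000
    outer loop
      vertex 15.4 17.8 0.0
      vertex 15.4 0.0 0.0
      vertex 0.0 0.0 0.0
    endloop
  endfacet
  facet normal 0.0000 0.0000 -1.0000
    outer loop
      vertex 0.0 17.8 0.0
      vertex 15.4 17.8 0.0
      vertex 0.0 0.0 0.0
    endloop
  endfacet
  facet normal 0.0000 -1.0000 0.0000
    outer loop
      vertex 0.0 0.0 0.0
      vertex 15.4 0.0 0.0
      vertex 15.4 0.0 13.3
    endloop
  endfacet
  facet normal 0.0000 -1.0000 0.0000
    outer loop
      vertex 0.0 0.0 0.0
      vertex 15.4 0.0 13.3
      vertex 0.0 0.0 13.3
    endloop
  endfacet
  facet normal 0.0000 0.5986 0.8011
    outer loop
      vertex 0.0 0.0 13.3
      vertex 15.4 0.0 13.3
      vertex 15.4 17.8 0.0
    endloop
  endfacet
  facet normal 0.0000 0.5986 0.8011
    outer loop
      vertex 0.0 0.0 13.3
      vertex 15.4 17.8 0.0
      vertex 0.0 17.8 0.0
    endloop
  endfacet
  facet normal -1.0000 0.0000 0.0000
    outer loop
      vertex 0.0 0.0 13.3
      vertex 0.0 17.8 0.0
      vertex 0.0 0.0 0.0
    endloop
  endfacet
  facet normal 1.0000 0.0000 0.0000
    outer loop
      vertex 15.4 0.0 0.0
      vertex 15.4 17.8 0.0
      vertex 15.4 0.0 13.3
    endloop
  endfacet
endsolid part

The G0 Z moves step by Δz≈1.7 mm. The G1 loops shrink linearly with z, so the solid tapers from its base footprint up to z≈13.3. Closing with a flat bottom cap and the tapered top and triangulating gives 8 facets — a wedge (ramp): 15.4 × 17.8 mm base, rising to 13.3 mm along the y=0 edge and sloping linearly to z=0 at y=17.8.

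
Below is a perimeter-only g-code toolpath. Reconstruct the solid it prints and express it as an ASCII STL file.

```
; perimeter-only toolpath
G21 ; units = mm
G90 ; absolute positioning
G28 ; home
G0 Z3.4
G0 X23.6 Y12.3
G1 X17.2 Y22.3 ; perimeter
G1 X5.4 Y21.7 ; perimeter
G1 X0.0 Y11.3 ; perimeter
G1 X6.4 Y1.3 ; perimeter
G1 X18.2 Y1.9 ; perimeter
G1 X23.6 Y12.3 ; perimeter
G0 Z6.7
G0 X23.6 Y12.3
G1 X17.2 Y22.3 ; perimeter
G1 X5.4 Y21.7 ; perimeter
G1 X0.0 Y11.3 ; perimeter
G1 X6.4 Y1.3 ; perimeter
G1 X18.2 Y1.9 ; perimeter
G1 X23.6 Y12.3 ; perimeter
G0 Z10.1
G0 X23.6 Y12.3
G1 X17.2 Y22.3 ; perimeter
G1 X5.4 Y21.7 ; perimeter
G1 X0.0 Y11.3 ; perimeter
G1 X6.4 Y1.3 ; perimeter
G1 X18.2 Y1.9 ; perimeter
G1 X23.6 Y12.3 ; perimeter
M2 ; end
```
solid part
  facet normal 0.0000 0.0000 -1.0000
    outer loop
      vertex 5.4 21.7 0.0
      vertex 17.2 22.3 0.0
      vertex 23.6 12.3 0.0
    endloop
  endfacet
  facet normal 0.0000 0.0000 -1.0000
    outer loop
      vertex 0.0 11.3 0.0
      vertex 5.4 21.7 0.0
      vertex 23.6 12.3 0.0
    endloop
  endfacet
  facet normal 0.0000 0.0000 -1.0000
    outer loop
      vertex 6.4 1.3 0.0
      vertex 0.0 11.3 0.0
      vertex 23.6 12.3 0.0
    endloop
  endfacet
  facet normal 0.0000 0.0000 -1.0000
    outer loop
      vertex 18.2 1.9 0.0
      vertex 6.4 1.3 0.0
      vertex 23.6 12.3 0.0
    endloop
  endfacet
  facet normal 0.0000 0.0000 1.0000
    outer loop
      vertex 23.6 12.3 10.1
      vertex 17.2 22.3 10.1
      vertex 5.4 21.7 10.1
    endloop
  endfacet
  facet normal 0.0000 0.0000 1.0000
    outer loop
      vertex 23.6 12.3 10.1
      vertex 5.4 21.7 10.1
      vertex 0.0 11.3 10.1
    endloop
  endfacet
  facet normal 0.0000 0.0000 1.0000
    outer loop
      vertex 23.6 12.3 10.1
      vertex 0.0 11.3 10.1
      vertex 6.4 1.3 10.1
    endloop
  endfacet
  facet normal 0.0000 0.0000 1.0000
    outer loop
      vertex 23.6 12.3 10.1
      vertex 6.4 1.3 10.1
      vertex 18.2 1.9 10.1
    endloop
  endfacet
  facet normal 0.8423 0.5391 0.0000
    outer loop
      vertex 23.6 12.3 0.0
      vertex 17.2 22.3 0.0
      vertex 17.2 22.3 10.1
    endloop
  endfacet
  facet normal 0.8423 0.5391 0.0000
    outer loop
      vertex 23.6 12.3 0.0
      vertex 17.2 22.3 10.1
      vertex 23.6 12.3 10.1
    endloop
  endfacet
  facet normal -0.0508 0.9987 0.0000
    outer loop
      vertex 17.2 22.3 0.0
      vertex 5.4 21.7 0.0
      vertex 5.4 21.7 10.1
    endloop
  endfacet
  facet normal -0.0508 0.9987 0.0000
    outer loop
      vertex 17.2 22.3 0.0
      vertex 5.4 21.7 10.1
      vertex 17.2 22.3 10.1
    endloop
  endfacet
  facet normal -0.8875 0.4608 0.0000
    outer loop
      vertex 5.4 21.7 0.0
      vertex 0.0 11.3 0.0
      vertex 0.0 11.3 10.1
    endloop
  endfacet
  facet normal -0.8875 0.4608 0.0000
    outer loop
      vertex 5.4 21.7 0.0
      vertex 0.0 11.3 10.1
      vertex 5.4 21.7 10.1
    endloop
  endfacet
  facet normal -0.8423 -0.5391 0.0000
    outer loop
      vertex 0.0 11.3 0.0
      vertex 6.4 1.3 0.0
      vertex 6.4 1.3 10.1
    endloop
  endfacet
  facet normal -0.8423 -0.5391 0.0000
    outer loop
      vertex 0.0 11.3 0.0
      vertex 6.4 1.3 10.1
      vertex 0.0 11.3 10.1
    endloop
  endfacet
  facet normal 0.0508 -0.9987 0.0000
    outer loop
      vertex 6.4 1.3 0.0
      vertex 18.2 1.9 0.0
      vertex 18.2 1.9 10.1
    endloop
  endfacet
  facet normal 0.0508 -0.9987 0.0000
    outer loop
      vertex 6.4 1.3 0.0
      vertex 18.2 1.9 10.1
      vertex 6.4 1.3 10.1
    endloop
  endfacet
  facet normal 0.8875 -0.4608 0.0000
    outer loop
      vertex 18.2 1.9 0.0
      vertex 23.6 12.3 0.0
      vertex 23.6 12.3 10.1
    endloop
  endfacet
  facet normal 0.8875 -0.4608 0.0000
    outer loop
      vertex 18.2 1.9 0.0
      vertex 23.6 12.3 10.1
      vertex 18.2 1.9 10.1
    endloop
  endfacet
endsolid part

The G0 Z moves step by Δz≈3.4 mm. Every layer's G1 loop is the same polygon, so the solid is a straight extrusion of it from z=0 to z≈10.1. Closing with flat bottom and top caps and triangulating gives 20 facets — a regular 6-sided prism (a cylinder approximated with 6 flat sides), circumscribed radius ≈ 11.8 mm, height ≈ 10.1 mm.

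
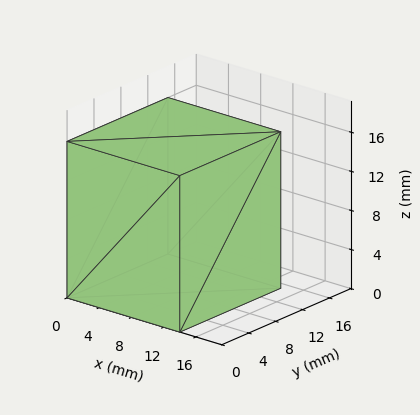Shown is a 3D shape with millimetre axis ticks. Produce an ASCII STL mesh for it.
Reading the render: the shape is a rectangular box, roughly 14 × 15 mm footprint and 16 mm tall (dimensions read to the nearest mm from the axis ticks). For the STL, each face is triangulated and given an outward normal.

solid part
  facet normal 0.0000 0.0000 -1.0000
    outer loop
      vertex 14.0 15.0 0.0
      vertex 14.0 0.0 0.0
      vertex 0.0 0.0 0.0
    endloop
  endfacet
  facet normal 0.0000 0.0000 -1.0000
    outer loop
      vertex 0.0 15.0 0.0
      vertex 14.0 15.0 0.0
      vertex 0.0 0.0 0.0
    endloop
  endfacet
  facet normal 0.0000 0.0000 1.0000
    outer loop
      vertex 0.0 0.0 16.0
      vertex 14.0 0.0 16.0
      vertex 14.0 15.0 16.0
    endloop
  endfacet
  facet normal 0.0000 0.0000 1.0000
    outer loop
      vertex 0.0 0.0 16.0
      vertex 14.0 15.0 16.0
      vertex 0.0 15.0 16.0
    endloop
  endfacet
  facet normal 0.0000 -1.0000 0.0000
    outer loop
      vertex 0.0 0.0 0.0
      vertex 14.0 0.0 0.0
      vertex 14.0 0.0 16.0
    endloop
  endfacet
  facet normal 0.0000 -1.0000 0.0000
    outer loop
      vertex 0.0 0.0 0.0
      vertex 14.0 0.0 16.0
      vertex 0.0 0.0 16.0
    endloop
  endfacet
  facet normal 0.0000 1.0000 0.0000
    outer loop
      vertex 14.0 15.0 16.0
      vertex 14.0 15.0 0.0
      vertex 0.0 15.0 0.0
    endloop
  endfacet
  facet normal 0.0000 1.0000 0.0000
    outer loop
      vertex 0.0 15.0 16.0
      vertex 14.0 15.0 16.0
      vertex 0.0 15.0 0.0
    endloop
  endfacet
  facet normal -1.0000 0.0000 0.0000
    outer loop
      vertex 0.0 15.0 16.0
      vertex 0.0 15.0 0.0
      vertex 0.0 0.0 0.0
    endloop
  endfacet
  facet normal -1.0000 0.0000 0.0000
    outer loop
      vertex 0.0 0.0 16.0
      vertex 0.0 15.0 16.0
      vertex 0.0 0.0 0.0
    endloop
  endfacet
  facet normal 1.0000 0.0000 0.0000
    outer loop
      vertex 14.0 0.0 0.0
      vertex 14.0 15.0 0.0
      vertex 14.0 15.0 16.0
    endloop
  endfacet
  facet normal 1.0000 0.0000 0.0000
    outer loop
      vertex 14.0 0.0 0.0
      vertex 14.0 15.0 16.0
      vertex 14.0 0.0 16.0
    endloop
  endfacet
endsolid part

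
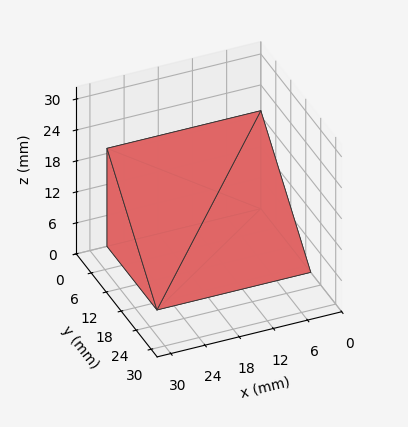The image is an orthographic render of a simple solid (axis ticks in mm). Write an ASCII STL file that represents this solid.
Reading the render: the shape is a wedge (ramp): 27 × 20 mm base, rising to 19 mm along the y=0 edge and sloping linearly to z=0 at y=20 (dimensions read to the nearest mm from the axis ticks). For the STL, each face is triangulated and given an outward normal.

solid part
  facet normal 0.0000 0.0000 -1.0000
    outer loop
      vertex 27.00 20.00 0.00
      vertex 27.00 0.00 0.00
      vertex 0.00 0.00 0.00
    endloop
  endfacet
  facet normal 0.0000 0.0000 -1.0000
    outer loop
      vertex 0.00 20.00 0.00
      vertex 27.00 20.00 0.00
      vertex 0.00 0.00 0.00
    endloop
  endfacet
  facet normal 0.0000 -1.0000 0.0000
    outer loop
      vertex 0.00 0.00 0.00
      vertex 27.00 0.00 0.00
      vertex 27.00 0.00 19.00
    endloop
  endfacet
  facet normal 0.0000 -1.0000 0.0000
    outer loop
      vertex 0.00 0.00 0.00
      vertex 27.00 0.00 19.00
      vertex 0.00 0.00 19.00
    endloop
  endfacet
  facet normal 0.0000 0.6887 0.7250
    outer loop
      vertex 0.00 0.00 19.00
      vertex 27.00 0.00 19.00
      vertex 27.00 20.00 0.00
    endloop
  endfacet
  facet normal 0.0000 0.6887 0.7250
    outer loop
      vertex 0.00 0.00 19.00
      vertex 27.00 20.00 0.00
      vertex 0.00 20.00 0.00
    endloop
  endfacet
  facet normal -1.0000 0.0000 0.0000
    outer loop
      vertex 0.00 0.00 19.00
      vertex 0.00 20.00 0.00
      vertex 0.00 0.00 0.00
    endloop
  endfacet
  facet normal 1.0000 0.0000 0.0000
    outer loop
      vertex 27.00 0.00 0.00
      vertex 27.00 20.00 0.00
      vertex 27.00 0.00 19.00
    endloop
  endfacet
endsolid part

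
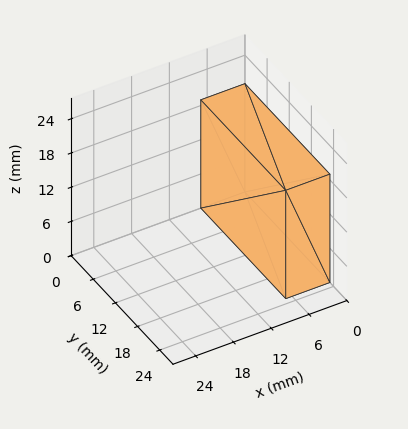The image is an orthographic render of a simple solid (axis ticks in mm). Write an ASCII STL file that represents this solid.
Reading the render: the shape is a rectangular box, roughly 7 × 23 mm footprint and 19 mm tall (dimensions read to the nearest mm from the axis ticks). For the STL, each face is triangulated and given an outward normal.

solid part
  facet normal 0.0000 0.0000 -1.0000
    outer loop
      vertex 7.00 23.00 0.00
      vertex 7.00 0.00 0.00
      vertex 0.00 0.00 0.00
    endloop
  endfacet
  facet normal 0.0000 0.0000 -1.0000
    outer loop
      vertex 0.00 23.00 0.00
      vertex 7.00 23.00 0.00
      vertex 0.00 0.00 0.00
    endloop
  endfacet
  facet normal 0.0000 0.0000 1.0000
    outer loop
      vertex 0.00 0.00 19.00
      vertex 7.00 0.00 19.00
      vertex 7.00 23.00 19.00
    endloop
  endfacet
  facet normal 0.0000 0.0000 1.0000
    outer loop
      vertex 0.00 0.00 19.00
      vertex 7.00 23.00 19.00
      vertex 0.00 23.00 19.00
    endloop
  endfacet
  facet normal 0.0000 -1.0000 0.0000
    outer loop
      vertex 0.00 0.00 0.00
      vertex 7.00 0.00 0.00
      vertex 7.00 0.00 19.00
    endloop
  endfacet
  facet normal 0.0000 -1.0000 0.0000
    outer loop
      vertex 0.00 0.00 0.00
      vertex 7.00 0.00 19.00
      vertex 0.00 0.00 19.00
    endloop
  endfacet
  facet normal 0.0000 1.0000 0.0000
    outer loop
      vertex 7.00 23.00 19.00
      vertex 7.00 23.00 0.00
      vertex 0.00 23.00 0.00
    endloop
  endfacet
  facet normal 0.0000 1.0000 0.0000
    outer loop
      vertex 0.00 23.00 19.00
      vertex 7.00 23.00 19.00
      vertex 0.00 23.00 0.00
    endloop
  endfacet
  facet normal -1.0000 0.0000 0.0000
    outer loop
      vertex 0.00 23.00 19.00
      vertex 0.00 23.00 0.00
      vertex 0.00 0.00 0.00
    endloop
  endfacet
  facet normal -1.0000 0.0000 0.0000
    outer loop
      vertex 0.00 0.00 19.00
      vertex 0.00 23.00 19.00
      vertex 0.00 0.00 0.00
    endloop
  endfacet
  facet normal 1.0000 0.0000 0.0000
    outer loop
      vertex 7.00 0.00 0.00
      vertex 7.00 23.00 0.00
      vertex 7.00 23.00 19.00
    endloop
  endfacet
  facet normal 1.0000 0.0000 0.0000
    outer loop
      vertex 7.00 0.00 0.00
      vertex 7.00 23.00 19.00
      vertex 7.00 0.00 19.00
    endloop
  endfacet
endsolid part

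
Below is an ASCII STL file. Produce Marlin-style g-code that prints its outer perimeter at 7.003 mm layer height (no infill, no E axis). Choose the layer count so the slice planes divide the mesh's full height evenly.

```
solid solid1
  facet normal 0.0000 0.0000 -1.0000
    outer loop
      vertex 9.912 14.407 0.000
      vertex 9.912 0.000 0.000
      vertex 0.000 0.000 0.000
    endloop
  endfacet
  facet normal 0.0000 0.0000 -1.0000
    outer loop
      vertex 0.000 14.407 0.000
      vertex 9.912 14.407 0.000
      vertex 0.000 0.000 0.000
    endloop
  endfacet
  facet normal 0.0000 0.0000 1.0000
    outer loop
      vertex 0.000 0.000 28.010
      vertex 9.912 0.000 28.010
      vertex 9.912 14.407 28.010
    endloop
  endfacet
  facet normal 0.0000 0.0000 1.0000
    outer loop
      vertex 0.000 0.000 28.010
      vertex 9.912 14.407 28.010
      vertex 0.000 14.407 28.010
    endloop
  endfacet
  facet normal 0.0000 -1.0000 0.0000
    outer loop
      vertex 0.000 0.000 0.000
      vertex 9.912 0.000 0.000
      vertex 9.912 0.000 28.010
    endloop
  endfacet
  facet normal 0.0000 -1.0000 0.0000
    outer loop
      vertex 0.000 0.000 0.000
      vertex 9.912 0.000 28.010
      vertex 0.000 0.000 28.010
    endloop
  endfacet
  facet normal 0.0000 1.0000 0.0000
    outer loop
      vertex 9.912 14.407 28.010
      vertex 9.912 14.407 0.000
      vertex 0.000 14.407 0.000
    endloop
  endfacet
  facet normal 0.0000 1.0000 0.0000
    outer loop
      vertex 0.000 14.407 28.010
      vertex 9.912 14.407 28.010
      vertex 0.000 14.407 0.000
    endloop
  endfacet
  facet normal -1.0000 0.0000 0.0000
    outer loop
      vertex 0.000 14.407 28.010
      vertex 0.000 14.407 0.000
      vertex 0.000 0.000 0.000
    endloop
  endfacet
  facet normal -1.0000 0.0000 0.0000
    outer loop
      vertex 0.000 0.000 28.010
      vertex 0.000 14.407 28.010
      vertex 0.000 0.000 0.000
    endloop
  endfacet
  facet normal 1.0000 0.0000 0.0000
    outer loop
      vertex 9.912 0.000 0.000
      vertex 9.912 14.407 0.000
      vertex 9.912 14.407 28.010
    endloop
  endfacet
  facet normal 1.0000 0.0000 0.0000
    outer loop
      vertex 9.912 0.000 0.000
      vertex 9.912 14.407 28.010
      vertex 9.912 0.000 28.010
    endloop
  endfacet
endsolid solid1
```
; perimeter-only toolpath
G21 ; units = mm
G90 ; absolute positioning
G28 ; home
; layer 1
G0 Z7.003
G0 X0.000 Y0.000
G1 X9.912 Y0.000
G1 X9.912 Y14.407
G1 X0.000 Y14.407
G1 X0.000 Y0.000
; layer 2
G0 Z14.005
G0 X0.000 Y0.000
G1 X9.912 Y0.000
G1 X9.912 Y14.407
G1 X0.000 Y14.407
G1 X0.000 Y0.000
; layer 3
G0 Z21.008
G0 X0.000 Y0.000
G1 X9.912 Y0.000
G1 X9.912 Y14.407
G1 X0.000 Y14.407
G1 X0.000 Y0.000
; layer 4
G0 Z28.010
G0 X0.000 Y0.000
G1 X9.912 Y0.000
G1 X9.912 Y14.407
G1 X0.000 Y14.407
G1 X0.000 Y0.000
M2 ; end

The solid is a rectangular box, roughly 9.91 × 14.4 mm footprint and 28 mm tall. Slicing at Δz = 7.003 mm — 4 equal slices spanning the solid's height, so layer i sits at z = i·h/4 — gives 4 non-empty perimeters. Each is a 4-segment closed polygon; G0 lifts to the layer z and rapids to the start vertex, then G1 traces the edges.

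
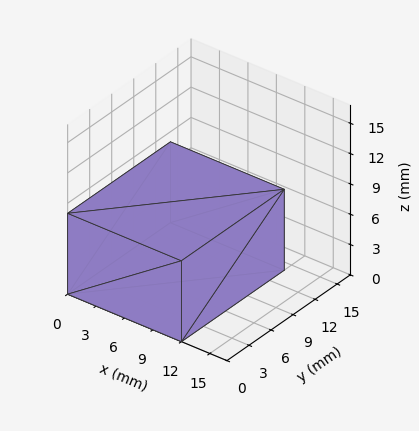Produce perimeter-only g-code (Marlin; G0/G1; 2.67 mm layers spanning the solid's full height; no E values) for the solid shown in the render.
Reading the render: the shape is a rectangular box, roughly 12 × 14 mm footprint and 8 mm tall (dimensions read to the nearest mm from the axis ticks). For the g-code, the solid's height is divided into equal slices at the stated Δz and each level perimeter traced with G1 moves after a G0 lift.

; perimeter-only toolpath
G21 ; units = mm
G90 ; absolute positioning
G28 ; home
; layer 1
G0 Z2.67
G0 X0.00 Y0.00
G1 X12.00 Y0.00
G1 X12.00 Y14.00
G1 X0.00 Y14.00
G1 X0.00 Y0.00
; layer 2
G0 Z5.33
G0 X0.00 Y0.00
G1 X12.00 Y0.00
G1 X12.00 Y14.00
G1 X0.00 Y14.00
G1 X0.00 Y0.00
; layer 3
G0 Z8.00
G0 X0.00 Y0.00
G1 X12.00 Y0.00
G1 X12.00 Y14.00
G1 X0.00 Y14.00
G1 X0.00 Y0.00
M2 ; end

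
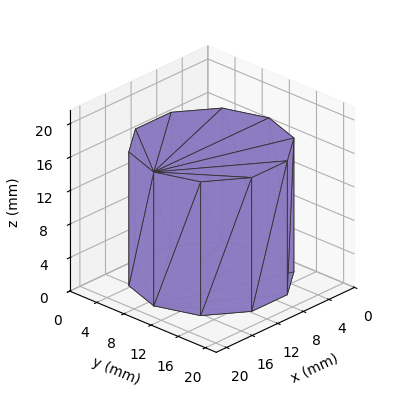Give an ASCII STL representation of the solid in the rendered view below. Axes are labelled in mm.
Reading the render: the shape is a regular 10-sided prism (a cylinder approximated with 10 flat sides), circumscribed radius ≈ 9 mm, height ≈ 16 mm (dimensions read to the nearest mm from the axis ticks). For the STL, each face is triangulated and given an outward normal.

solid part
  facet normal 0.0000 0.0000 -1.0000
    outer loop
      vertex 11.78 17.56 0.00
      vertex 16.28 14.29 0.00
      vertex 18.00 9.00 0.00
    endloop
  endfacet
  facet normal 0.0000 0.0000 -1.0000
    outer loop
      vertex 6.22 17.56 0.00
      vertex 11.78 17.56 0.00
      vertex 18.00 9.00 0.00
    endloop
  endfacet
  facet normal 0.0000 0.0000 -1.0000
    outer loop
      vertex 1.72 14.29 0.00
      vertex 6.22 17.56 0.00
      vertex 18.00 9.00 0.00
    endloop
  endfacet
  facet normal 0.0000 0.0000 -1.0000
    outer loop
      vertex 0.00 9.00 0.00
      vertex 1.72 14.29 0.00
      vertex 18.00 9.00 0.00
    endloop
  endfacet
  facet normal 0.0000 0.0000 -1.0000
    outer loop
      vertex 1.72 3.71 0.00
      vertex 0.00 9.00 0.00
      vertex 18.00 9.00 0.00
    endloop
  endfacet
  facet normal 0.0000 0.0000 -1.0000
    outer loop
      vertex 6.22 0.44 0.00
      vertex 1.72 3.71 0.00
      vertex 18.00 9.00 0.00
    endloop
  endfacet
  facet normal 0.0000 0.0000 -1.0000
    outer loop
      vertex 11.78 0.44 0.00
      vertex 6.22 0.44 0.00
      vertex 18.00 9.00 0.00
    endloop
  endfacet
  facet normal 0.0000 0.0000 -1.0000
    outer loop
      vertex 16.28 3.71 0.00
      vertex 11.78 0.44 0.00
      vertex 18.00 9.00 0.00
    endloop
  endfacet
  facet normal 0.0000 0.0000 1.0000
    outer loop
      vertex 18.00 9.00 16.00
      vertex 16.28 14.29 16.00
      vertex 11.78 17.56 16.00
    endloop
  endfacet
  facet normal 0.0000 0.0000 1.0000
    outer loop
      vertex 18.00 9.00 16.00
      vertex 11.78 17.56 16.00
      vertex 6.22 17.56 16.00
    endloop
  endfacet
  facet normal 0.0000 0.0000 1.0000
    outer loop
      vertex 18.00 9.00 16.00
      vertex 6.22 17.56 16.00
      vertex 1.72 14.29 16.00
    endloop
  endfacet
  facet normal 0.0000 0.0000 1.0000
    outer loop
      vertex 18.00 9.00 16.00
      vertex 1.72 14.29 16.00
      vertex 0.00 9.00 16.00
    endloop
  endfacet
  facet normal 0.0000 0.0000 1.0000
    outer loop
      vertex 18.00 9.00 16.00
      vertex 0.00 9.00 16.00
      vertex 1.72 3.71 16.00
    endloop
  endfacet
  facet normal 0.0000 0.0000 1.0000
    outer loop
      vertex 18.00 9.00 16.00
      vertex 1.72 3.71 16.00
      vertex 6.22 0.44 16.00
    endloop
  endfacet
  facet normal 0.0000 0.0000 1.0000
    outer loop
      vertex 18.00 9.00 16.00
      vertex 6.22 0.44 16.00
      vertex 11.78 0.44 16.00
    endloop
  endfacet
  facet normal 0.0000 0.0000 1.0000
    outer loop
      vertex 18.00 9.00 16.00
      vertex 11.78 0.44 16.00
      vertex 16.28 3.71 16.00
    endloop
  endfacet
  facet normal 0.9510 0.3092 0.0000
    outer loop
      vertex 18.00 9.00 0.00
      vertex 16.28 14.29 0.00
      vertex 16.28 14.29 16.00
    endloop
  endfacet
  facet normal 0.9510 0.3092 0.0000
    outer loop
      vertex 18.00 9.00 0.00
      vertex 16.28 14.29 16.00
      vertex 18.00 9.00 16.00
    endloop
  endfacet
  facet normal 0.5879 0.8090 0.0000
    outer loop
      vertex 16.28 14.29 0.00
      vertex 11.78 17.56 0.00
      vertex 11.78 17.56 16.00
    endloop
  endfacet
  facet normal 0.5879 0.8090 0.0000
    outer loop
      vertex 16.28 14.29 0.00
      vertex 11.78 17.56 16.00
      vertex 16.28 14.29 16.00
    endloop
  endfacet
  facet normal 0.0000 1.0000 0.0000
    outer loop
      vertex 11.78 17.56 0.00
      vertex 6.22 17.56 0.00
      vertex 6.22 17.56 16.00
    endloop
  endfacet
  facet normal 0.0000 1.0000 0.0000
    outer loop
      vertex 11.78 17.56 0.00
      vertex 6.22 17.56 16.00
      vertex 11.78 17.56 16.00
    endloop
  endfacet
  facet normal -0.5879 0.8090 0.0000
    outer loop
      vertex 6.22 17.56 0.00
      vertex 1.72 14.29 0.00
      vertex 1.72 14.29 16.00
    endloop
  endfacet
  facet normal -0.5879 0.8090 0.0000
    outer loop
      vertex 6.22 17.56 0.00
      vertex 1.72 14.29 16.00
      vertex 6.22 17.56 16.00
    endloop
  endfacet
  facet normal -0.9510 0.3092 0.0000
    outer loop
      vertex 1.72 14.29 0.00
      vertex 0.00 9.00 0.00
      vertex 0.00 9.00 16.00
    endloop
  endfacet
  facet normal -0.9510 0.3092 0.0000
    outer loop
      vertex 1.72 14.29 0.00
      vertex 0.00 9.00 16.00
      vertex 1.72 14.29 16.00
    endloop
  endfacet
  facet normal -0.9510 -0.3092 0.0000
    outer loop
      vertex 0.00 9.00 0.00
      vertex 1.72 3.71 0.00
      vertex 1.72 3.71 16.00
    endloop
  endfacet
  facet normal -0.9510 -0.3092 0.0000
    outer loop
      vertex 0.00 9.00 0.00
      vertex 1.72 3.71 16.00
      vertex 0.00 9.00 16.00
    endloop
  endfacet
  facet normal -0.5879 -0.8090 0.0000
    outer loop
      vertex 1.72 3.71 0.00
      vertex 6.22 0.44 0.00
      vertex 6.22 0.44 16.00
    endloop
  endfacet
  facet normal -0.5879 -0.8090 0.0000
    outer loop
      vertex 1.72 3.71 0.00
      vertex 6.22 0.44 16.00
      vertex 1.72 3.71 16.00
    endloop
  endfacet
  facet normal 0.0000 -1.0000 0.0000
    outer loop
      vertex 6.22 0.44 0.00
      vertex 11.78 0.44 0.00
      vertex 11.78 0.44 16.00
    endloop
  endfacet
  facet normal 0.0000 -1.0000 0.0000
    outer loop
      vertex 6.22 0.44 0.00
      vertex 11.78 0.44 16.00
      vertex 6.22 0.44 16.00
    endloop
  endfacet
  facet normal 0.5879 -0.8090 0.0000
    outer loop
      vertex 11.78 0.44 0.00
      vertex 16.28 3.71 0.00
      vertex 16.28 3.71 16.00
    endloop
  endfacet
  facet normal 0.5879 -0.8090 0.0000
    outer loop
      vertex 11.78 0.44 0.00
      vertex 16.28 3.71 16.00
      vertex 11.78 0.44 16.00
    endloop
  endfacet
  facet normal 0.9510 -0.3092 0.0000
    outer loop
      vertex 16.28 3.71 0.00
      vertex 18.00 9.00 0.00
      vertex 18.00 9.00 16.00
    endloop
  endfacet
  facet normal 0.9510 -0.3092 0.0000
    outer loop
      vertex 16.28 3.71 0.00
      vertex 18.00 9.00 16.00
      vertex 16.28 3.71 16.00
    endloop
  endfacet
endsolid part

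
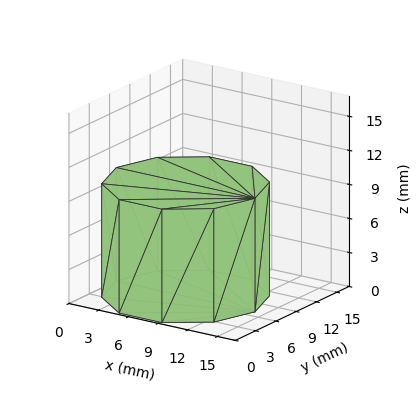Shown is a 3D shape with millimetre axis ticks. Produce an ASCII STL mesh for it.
Reading the render: the shape is a regular 10-sided prism (a cylinder approximated with 10 flat sides), circumscribed radius ≈ 7 mm, height ≈ 10 mm (dimensions read to the nearest mm from the axis ticks). For the STL, each face is triangulated and given an outward normal.

solid part
  facet normal 0.0000 0.0000 -1.0000
    outer loop
      vertex 9.163 13.657 0.000
      vertex 12.663 11.114 0.000
      vertex 14.000 7.000 0.000
    endloop
  endfacet
  facet normal 0.0000 0.0000 -1.0000
    outer loop
      vertex 4.837 13.657 0.000
      vertex 9.163 13.657 0.000
      vertex 14.000 7.000 0.000
    endloop
  endfacet
  facet normal 0.0000 0.0000 -1.0000
    outer loop
      vertex 1.337 11.114 0.000
      vertex 4.837 13.657 0.000
      vertex 14.000 7.000 0.000
    endloop
  endfacet
  facet normal 0.0000 0.0000 -1.0000
    outer loop
      vertex 0.000 7.000 0.000
      vertex 1.337 11.114 0.000
      vertex 14.000 7.000 0.000
    endloop
  endfacet
  facet normal 0.0000 0.0000 -1.0000
    outer loop
      vertex 1.337 2.886 0.000
      vertex 0.000 7.000 0.000
      vertex 14.000 7.000 0.000
    endloop
  endfacet
  facet normal 0.0000 0.0000 -1.0000
    outer loop
      vertex 4.837 0.343 0.000
      vertex 1.337 2.886 0.000
      vertex 14.000 7.000 0.000
    endloop
  endfacet
  facet normal 0.0000 0.0000 -1.0000
    outer loop
      vertex 9.163 0.343 0.000
      vertex 4.837 0.343 0.000
      vertex 14.000 7.000 0.000
    endloop
  endfacet
  facet normal 0.0000 0.0000 -1.0000
    outer loop
      vertex 12.663 2.886 0.000
      vertex 9.163 0.343 0.000
      vertex 14.000 7.000 0.000
    endloop
  endfacet
  facet normal 0.0000 0.0000 1.0000
    outer loop
      vertex 14.000 7.000 10.000
      vertex 12.663 11.114 10.000
      vertex 9.163 13.657 10.000
    endloop
  endfacet
  facet normal 0.0000 0.0000 1.0000
    outer loop
      vertex 14.000 7.000 10.000
      vertex 9.163 13.657 10.000
      vertex 4.837 13.657 10.000
    endloop
  endfacet
  facet normal 0.0000 0.0000 1.0000
    outer loop
      vertex 14.000 7.000 10.000
      vertex 4.837 13.657 10.000
      vertex 1.337 11.114 10.000
    endloop
  endfacet
  facet normal 0.0000 0.0000 1.0000
    outer loop
      vertex 14.000 7.000 10.000
      vertex 1.337 11.114 10.000
      vertex 0.000 7.000 10.000
    endloop
  endfacet
  facet normal 0.0000 0.0000 1.0000
    outer loop
      vertex 14.000 7.000 10.000
      vertex 0.000 7.000 10.000
      vertex 1.337 2.886 10.000
    endloop
  endfacet
  facet normal 0.0000 0.0000 1.0000
    outer loop
      vertex 14.000 7.000 10.000
      vertex 1.337 2.886 10.000
      vertex 4.837 0.343 10.000
    endloop
  endfacet
  facet normal 0.0000 0.0000 1.0000
    outer loop
      vertex 14.000 7.000 10.000
      vertex 4.837 0.343 10.000
      vertex 9.163 0.343 10.000
    endloop
  endfacet
  facet normal 0.0000 0.0000 1.0000
    outer loop
      vertex 14.000 7.000 10.000
      vertex 9.163 0.343 10.000
      vertex 12.663 2.886 10.000
    endloop
  endfacet
  facet normal 0.9510 0.3091 0.0000
    outer loop
      vertex 14.000 7.000 0.000
      vertex 12.663 11.114 0.000
      vertex 12.663 11.114 10.000
    endloop
  endfacet
  facet normal 0.9510 0.3091 0.0000
    outer loop
      vertex 14.000 7.000 0.000
      vertex 12.663 11.114 10.000
      vertex 14.000 7.000 10.000
    endloop
  endfacet
  facet normal 0.5878 0.8090 0.0000
    outer loop
      vertex 12.663 11.114 0.000
      vertex 9.163 13.657 0.000
      vertex 9.163 13.657 10.000
    endloop
  endfacet
  facet normal 0.5878 0.8090 0.0000
    outer loop
      vertex 12.663 11.114 0.000
      vertex 9.163 13.657 10.000
      vertex 12.663 11.114 10.000
    endloop
  endfacet
  facet normal 0.0000 1.0000 0.0000
    outer loop
      vertex 9.163 13.657 0.000
      vertex 4.837 13.657 0.000
      vertex 4.837 13.657 10.000
    endloop
  endfacet
  facet normal 0.0000 1.0000 0.0000
    outer loop
      vertex 9.163 13.657 0.000
      vertex 4.837 13.657 10.000
      vertex 9.163 13.657 10.000
    endloop
  endfacet
  facet normal -0.5878 0.8090 0.0000
    outer loop
      vertex 4.837 13.657 0.000
      vertex 1.337 11.114 0.000
      vertex 1.337 11.114 10.000
    endloop
  endfacet
  facet normal -0.5878 0.8090 0.0000
    outer loop
      vertex 4.837 13.657 0.000
      vertex 1.337 11.114 10.000
      vertex 4.837 13.657 10.000
    endloop
  endfacet
  facet normal -0.9510 0.3091 0.0000
    outer loop
      vertex 1.337 11.114 0.000
      vertex 0.000 7.000 0.000
      vertex 0.000 7.000 10.000
    endloop
  endfacet
  facet normal -0.9510 0.3091 0.0000
    outer loop
      vertex 1.337 11.114 0.000
      vertex 0.000 7.000 10.000
      vertex 1.337 11.114 10.000
    endloop
  endfacet
  facet normal -0.9510 -0.3091 0.0000
    outer loop
      vertex 0.000 7.000 0.000
      vertex 1.337 2.886 0.000
      vertex 1.337 2.886 10.000
    endloop
  endfacet
  facet normal -0.9510 -0.3091 0.0000
    outer loop
      vertex 0.000 7.000 0.000
      vertex 1.337 2.886 10.000
      vertex 0.000 7.000 10.000
    endloop
  endfacet
  facet normal -0.5878 -0.8090 0.0000
    outer loop
      vertex 1.337 2.886 0.000
      vertex 4.837 0.343 0.000
      vertex 4.837 0.343 10.000
    endloop
  endfacet
  facet normal -0.5878 -0.8090 0.0000
    outer loop
      vertex 1.337 2.886 0.000
      vertex 4.837 0.343 10.000
      vertex 1.337 2.886 10.000
    endloop
  endfacet
  facet normal 0.0000 -1.0000 0.0000
    outer loop
      vertex 4.837 0.343 0.000
      vertex 9.163 0.343 0.000
      vertex 9.163 0.343 10.000
    endloop
  endfacet
  facet normal 0.0000 -1.0000 0.0000
    outer loop
      vertex 4.837 0.343 0.000
      vertex 9.163 0.343 10.000
      vertex 4.837 0.343 10.000
    endloop
  endfacet
  facet normal 0.5878 -0.8090 0.0000
    outer loop
      vertex 9.163 0.343 0.000
      vertex 12.663 2.886 0.000
      vertex 12.663 2.886 10.000
    endloop
  endfacet
  facet normal 0.5878 -0.8090 0.0000
    outer loop
      vertex 9.163 0.343 0.000
      vertex 12.663 2.886 10.000
      vertex 9.163 0.343 10.000
    endloop
  endfacet
  facet normal 0.9510 -0.3091 0.0000
    outer loop
      vertex 12.663 2.886 0.000
      vertex 14.000 7.000 0.000
      vertex 14.000 7.000 10.000
    endloop
  endfacet
  facet normal 0.9510 -0.3091 0.0000
    outer loop
      vertex 12.663 2.886 0.000
      vertex 14.000 7.000 10.000
      vertex 12.663 2.886 10.000
    endloop
  endfacet
endsolid part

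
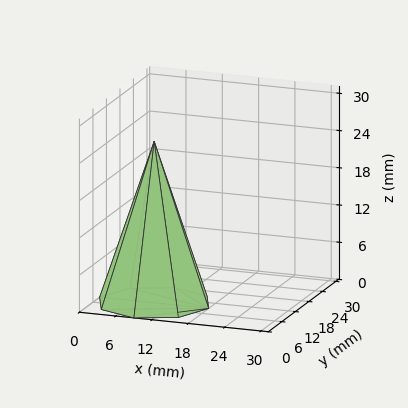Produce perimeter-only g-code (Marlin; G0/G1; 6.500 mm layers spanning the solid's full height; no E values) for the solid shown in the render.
Reading the render: the shape is a regular 8-sided pyramid, base circumscribed radius ≈ 9 mm, apex at z ≈ 26 mm (dimensions read to the nearest mm from the axis ticks). For the g-code, the solid's height is divided into equal slices at the stated Δz and each level perimeter traced with G1 moves after a G0 lift.

; perimeter-only toolpath
G21 ; units = mm
G90 ; absolute positioning
G28 ; home
; layer 1
G0 Z6.500
G0 X15.750 Y9.000
G1 X13.773 Y13.773
G1 X9.000 Y15.750
G1 X4.227 Y13.773
G1 X2.250 Y9.000
G1 X4.227 Y4.227
G1 X9.000 Y2.250
G1 X13.773 Y4.227
G1 X15.750 Y9.000
; layer 2
G0 Z13.000
G0 X13.500 Y9.000
G1 X12.182 Y12.182
G1 X9.000 Y13.500
G1 X5.818 Y12.182
G1 X4.500 Y9.000
G1 X5.818 Y5.818
G1 X9.000 Y4.500
G1 X12.182 Y5.818
G1 X13.500 Y9.000
; layer 3
G0 Z19.500
G0 X11.250 Y9.000
G1 X10.591 Y10.591
G1 X9.000 Y11.250
G1 X7.409 Y10.591
G1 X6.750 Y9.000
G1 X7.409 Y7.409
G1 X9.000 Y6.750
G1 X10.591 Y7.409
G1 X11.250 Y9.000
M2 ; end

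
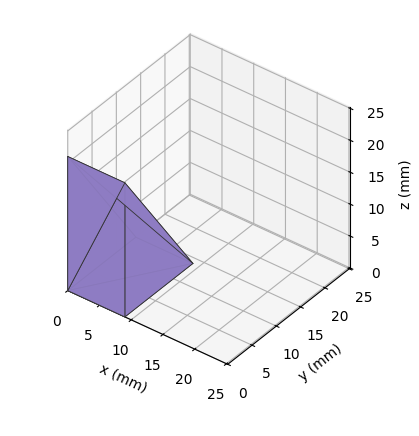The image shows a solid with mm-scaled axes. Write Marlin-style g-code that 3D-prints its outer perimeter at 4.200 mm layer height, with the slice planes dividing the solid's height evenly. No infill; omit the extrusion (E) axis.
Reading the render: the shape is a wedge (ramp): 9 × 14 mm base, rising to 21 mm along the y=0 edge and sloping linearly to z=0 at y=14 (dimensions read to the nearest mm from the axis ticks). For the g-code, the solid's height is divided into equal slices at the stated Δz and each level perimeter traced with G1 moves after a G0 lift.

; perimeter-only toolpath
G21 ; units = mm
G90 ; absolute positioning
G28 ; home
; layer 1
G0 Z4.200
G0 X0.000 Y0.000
G1 X9.000 Y0.000
G1 X9.000 Y11.200
G1 X0.000 Y11.200
G1 X0.000 Y0.000
; layer 2
G0 Z8.400
G0 X0.000 Y0.000
G1 X9.000 Y0.000
G1 X9.000 Y8.400
G1 X0.000 Y8.400
G1 X0.000 Y0.000
; layer 3
G0 Z12.600
G0 X0.000 Y0.000
G1 X9.000 Y0.000
G1 X9.000 Y5.600
G1 X0.000 Y5.600
G1 X0.000 Y0.000
; layer 4
G0 Z16.800
G0 X0.000 Y0.000
G1 X9.000 Y0.000
G1 X9.000 Y2.800
G1 X0.000 Y2.800
G1 X0.000 Y0.000
M2 ; end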